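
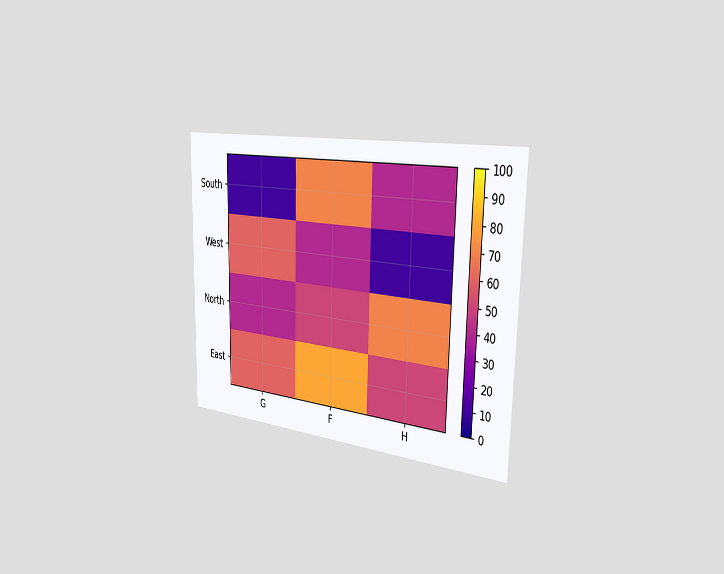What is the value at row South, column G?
10

The chart is viewed slightly from the right. Matching cell (South, G) against the colorbar gives 10.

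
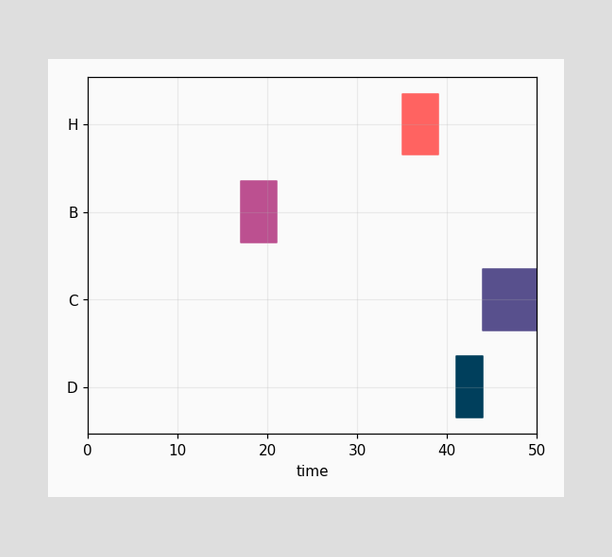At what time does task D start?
The D bar begins at t=41.

41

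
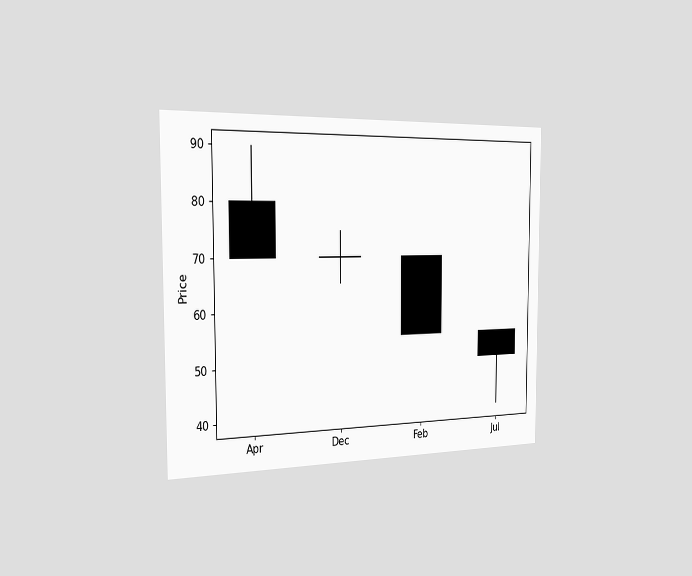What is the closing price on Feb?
55

The chart is viewed slightly from the left. The Feb candle closes at 55.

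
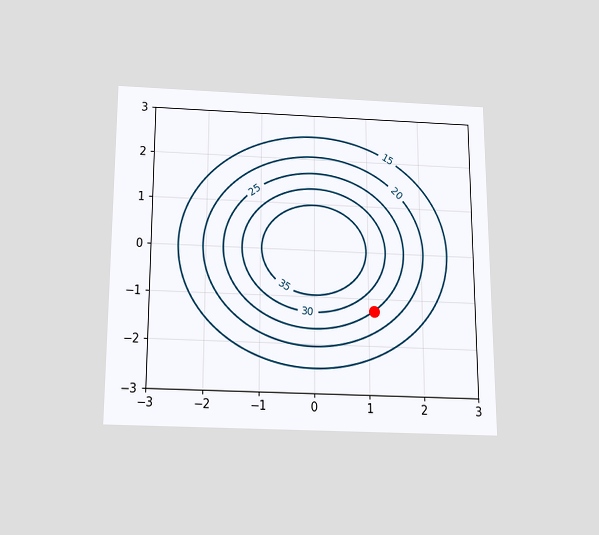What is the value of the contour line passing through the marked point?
25

The chart is viewed slightly from below. The marked point sits on the contour labelled 25.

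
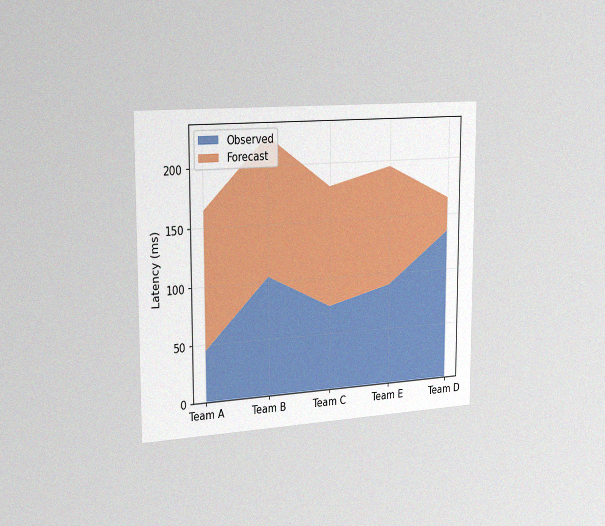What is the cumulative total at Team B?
The chart is viewed slightly from the left, with some photo noise. The stacked total at Team B reaches 225ms.

225ms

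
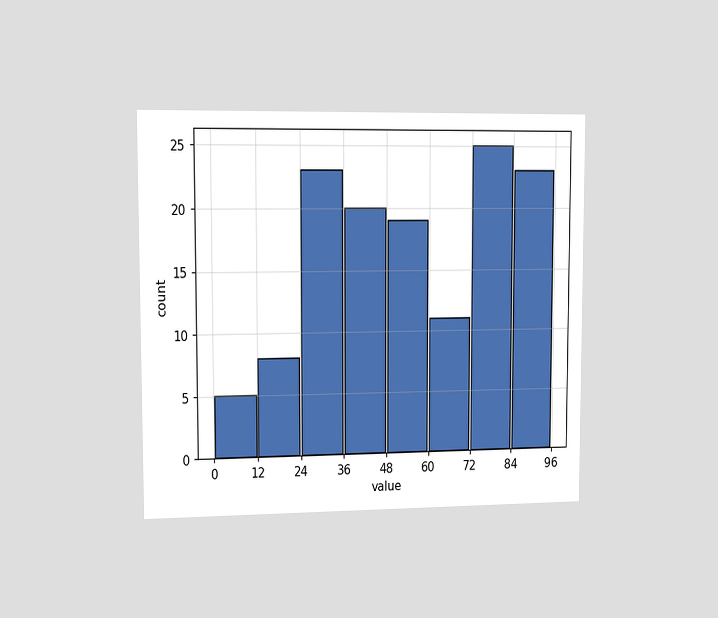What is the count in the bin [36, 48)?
The chart is viewed slightly from the left. The [36, 48) bin has height 20.

20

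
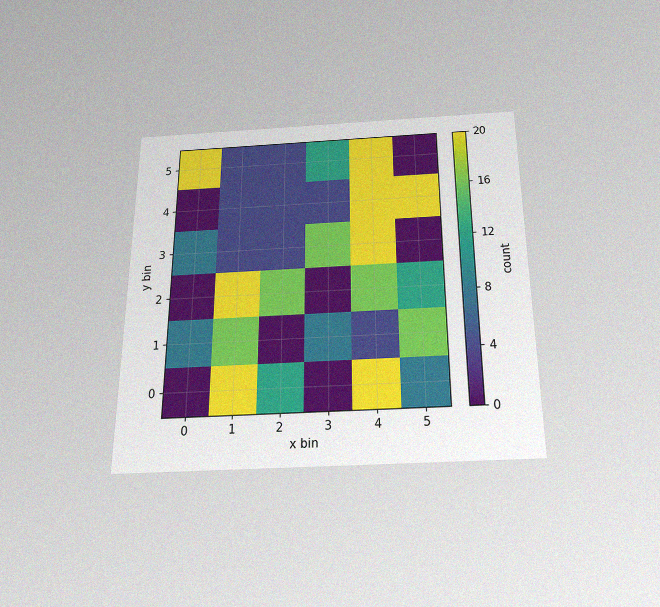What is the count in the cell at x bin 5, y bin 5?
The chart is viewed slightly from below, with some photo noise. Matching the cell (5, 5) against the colorbar gives 0.

0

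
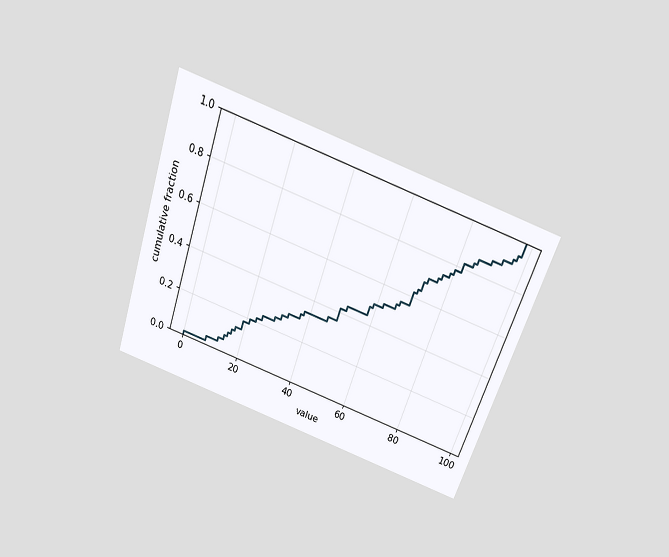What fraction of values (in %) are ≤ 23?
22%

The chart is tilted about 19° clockwise and viewed slightly from above. At x=23 the ECDF step is at 22%.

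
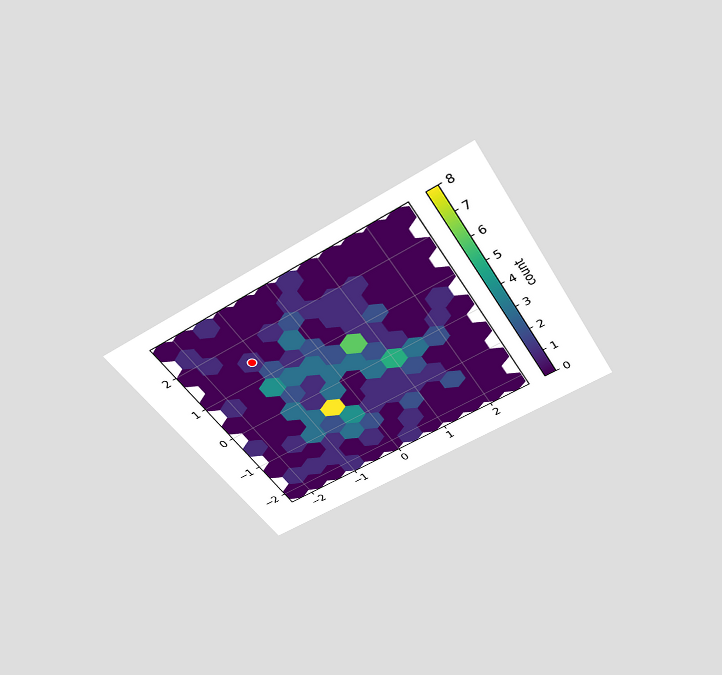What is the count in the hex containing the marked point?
1

The chart is tilted about 31° counter-clockwise and viewed slightly from above. The marked hex reads 1 on the colorbar.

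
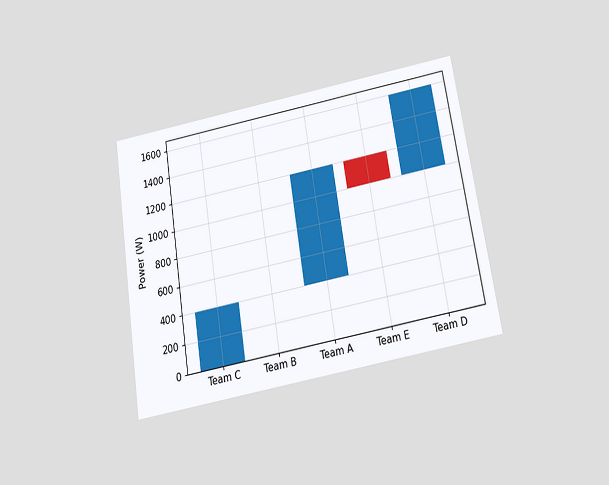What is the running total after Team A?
The chart is tilted about 9° counter-clockwise and viewed slightly from below. After Team A the running total reaches 1200W.

1200W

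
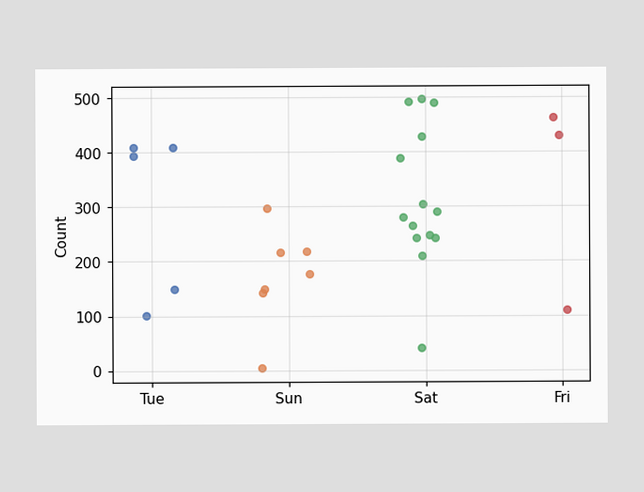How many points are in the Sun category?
Counting the markers in the Sun column gives 7.

7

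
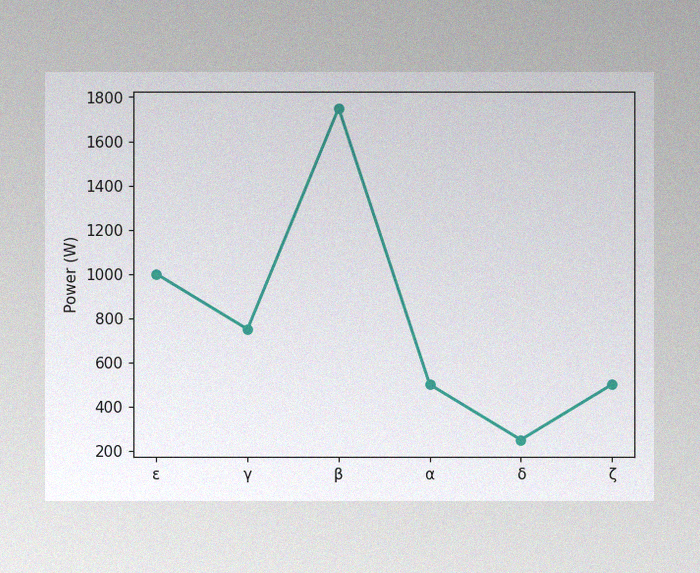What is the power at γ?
The image has some photo noise and uneven lighting. At γ, the line is at 750W.

750W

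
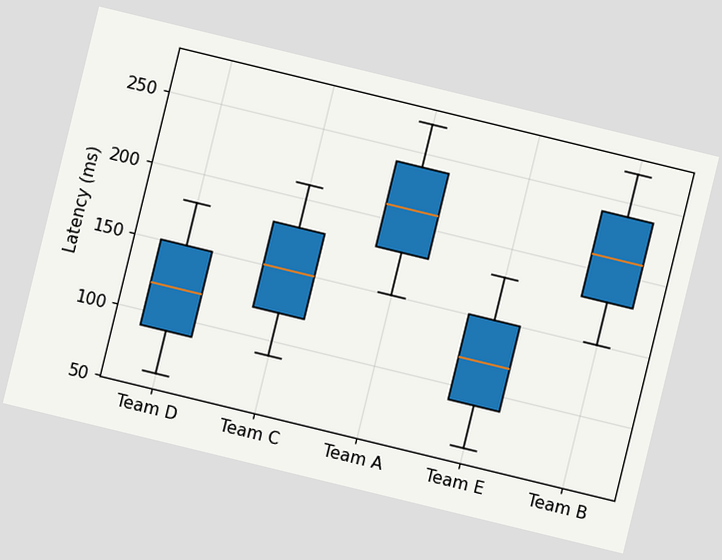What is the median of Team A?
210ms

The chart is tilted about 14° clockwise. The median line in the Team A box sits at 210ms.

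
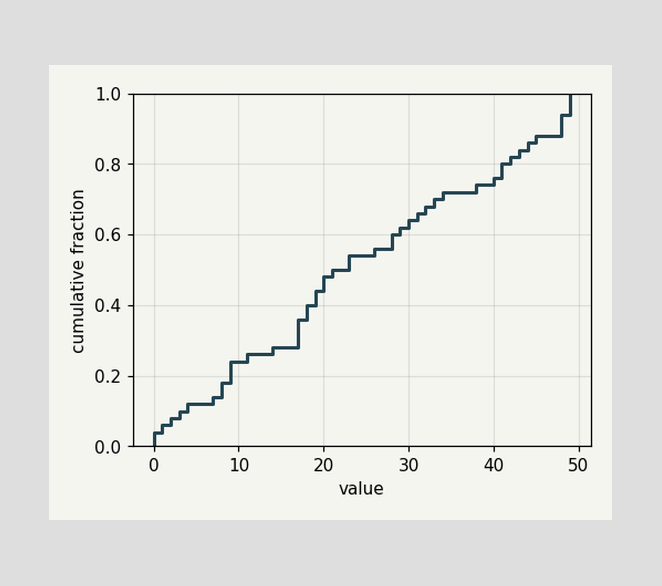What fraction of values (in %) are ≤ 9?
At x=9 the ECDF step is at 24%.

24%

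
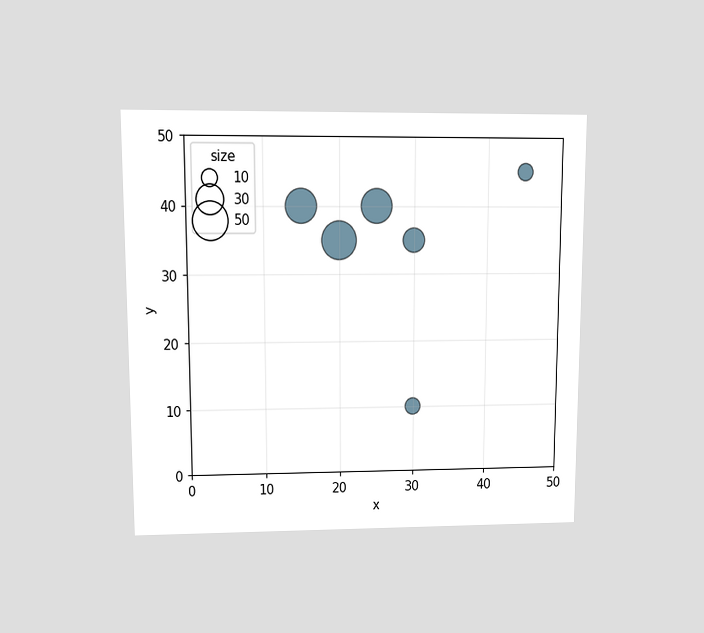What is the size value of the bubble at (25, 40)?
40

The chart is viewed at a slight angle. Matching the bubble at (25, 40) against the size legend gives 40.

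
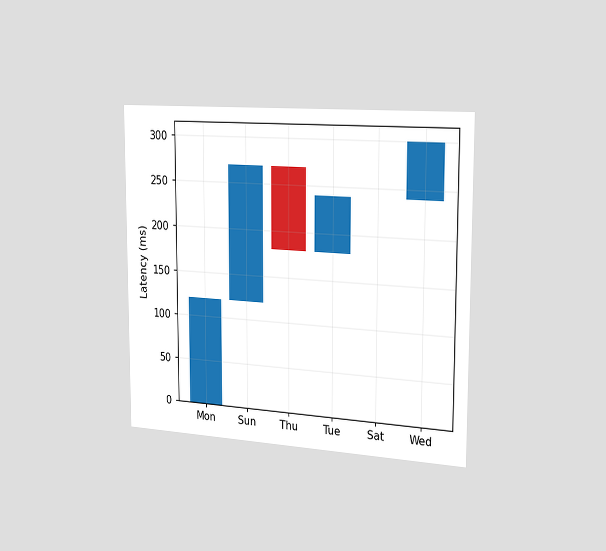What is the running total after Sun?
The chart is viewed slightly from the right. After Sun the running total reaches 270ms.

270ms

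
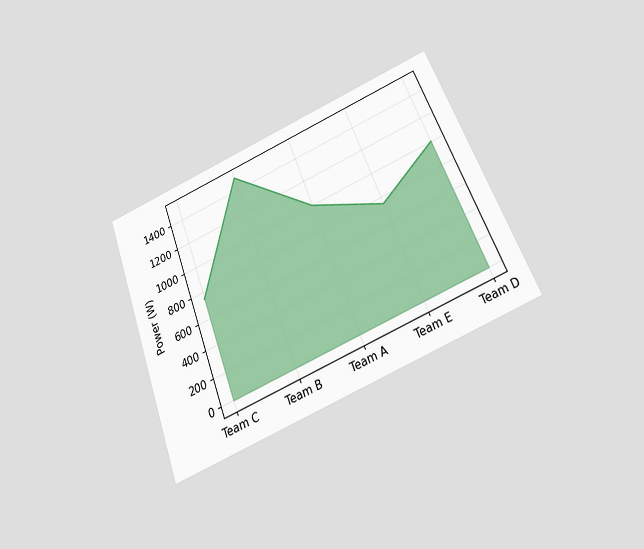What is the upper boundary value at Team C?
The chart is tilted about 21° counter-clockwise and viewed slightly from below. At Team C the upper boundary is at 750W.

750W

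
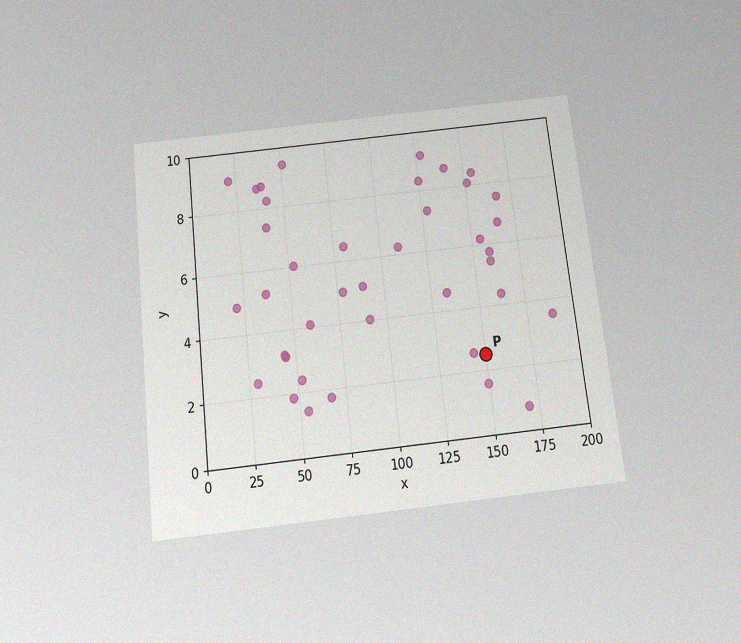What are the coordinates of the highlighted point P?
The chart is tilted about 6° counter-clockwise and viewed slightly from below, with some photo noise. Following the gridlines from P to each axis, P sits at (150, 2.5).

(150, 2.5)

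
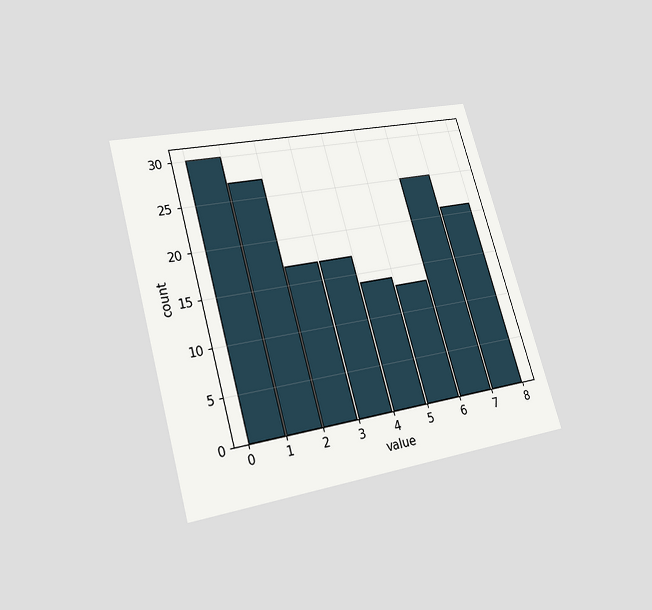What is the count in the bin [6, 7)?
The chart is tilted about 16° counter-clockwise and viewed at a slight angle. The [6, 7) bin has height 25.

25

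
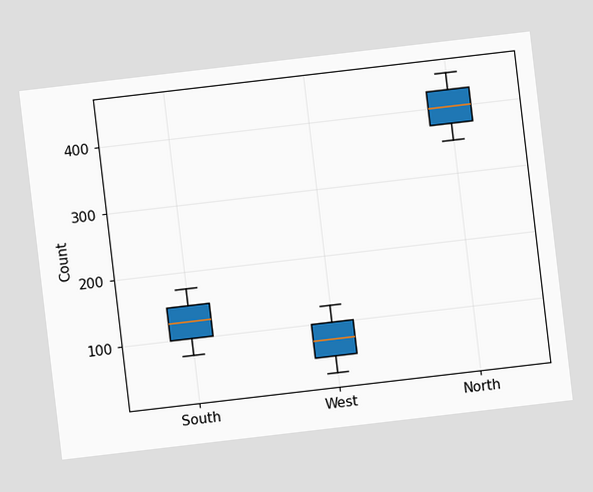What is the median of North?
400

The chart is tilted about 7° counter-clockwise. The median line in the North box sits at 400.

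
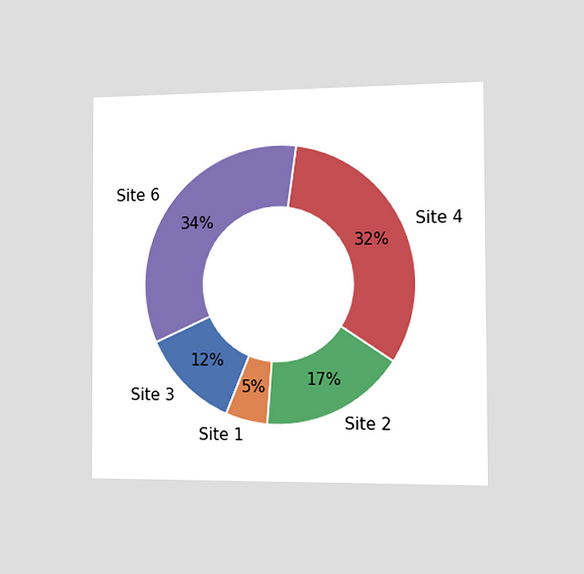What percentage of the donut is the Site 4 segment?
32%

The chart is viewed slightly from the right. The Site 4 segment takes up 32% of the ring.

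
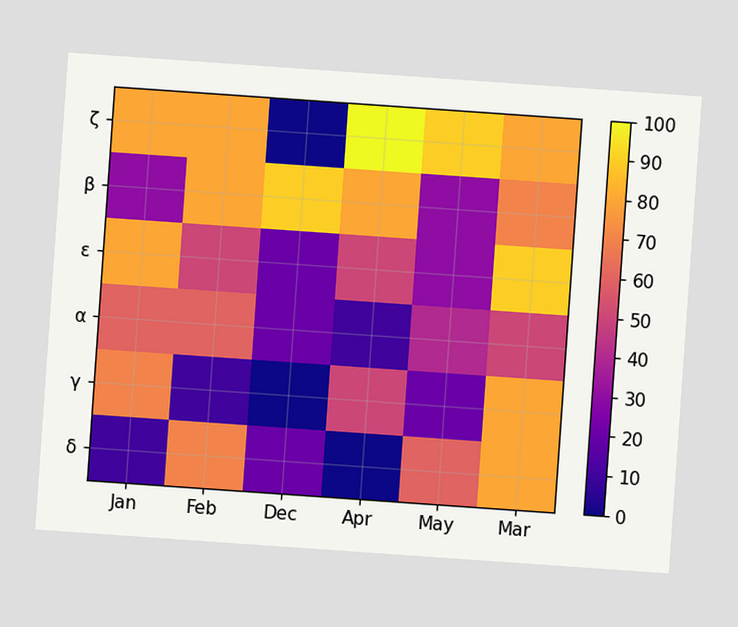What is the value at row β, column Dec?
90

The chart is tilted about 4° clockwise. Matching cell (β, Dec) against the colorbar gives 90.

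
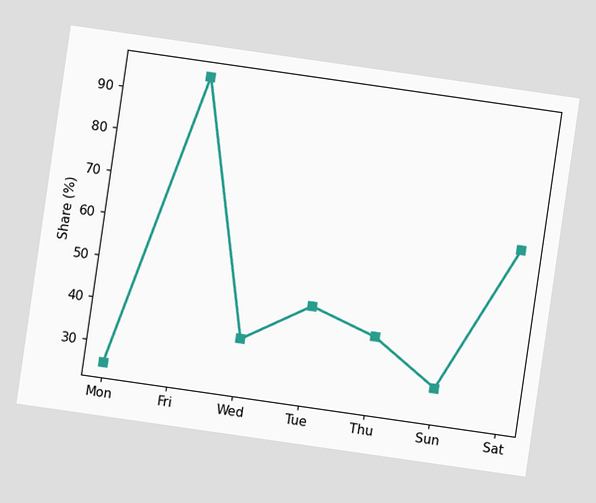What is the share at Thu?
40%

The chart is tilted about 8° clockwise. At Thu, the line is at 40%.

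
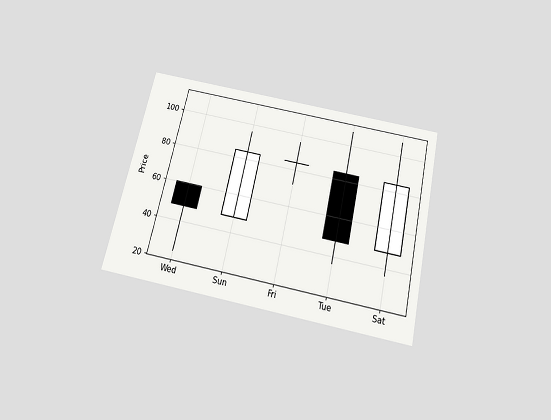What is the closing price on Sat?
84

The chart is tilted about 13° clockwise and viewed slightly from below. The Sat candle closes at 84.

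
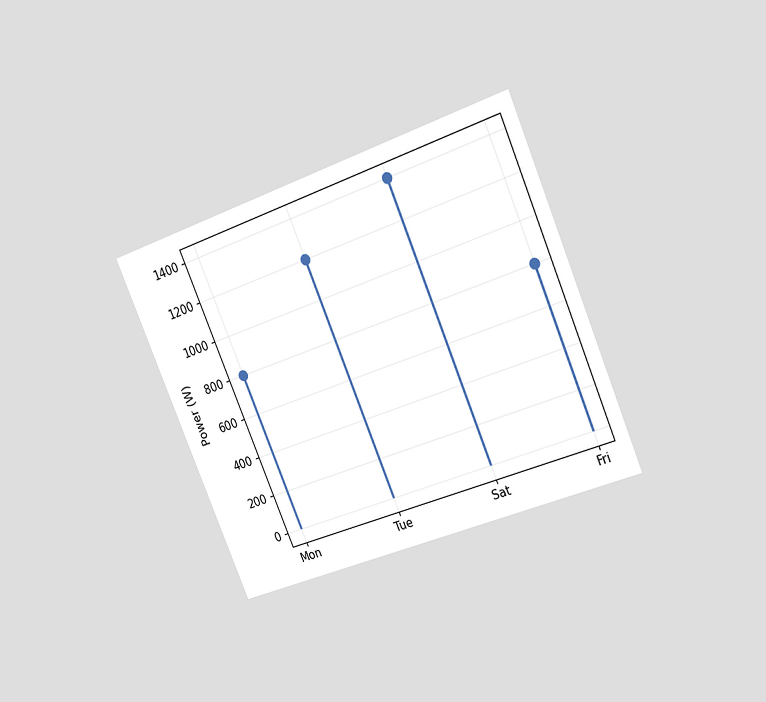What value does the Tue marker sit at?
1200W

The chart is tilted about 23° counter-clockwise and viewed slightly from the right. The Tue marker sits at 1200W.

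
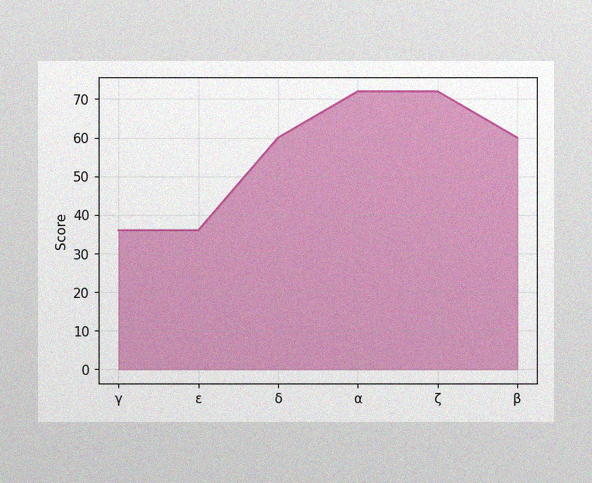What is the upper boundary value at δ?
The image has some photo noise and uneven lighting. At δ the upper boundary is at 60.

60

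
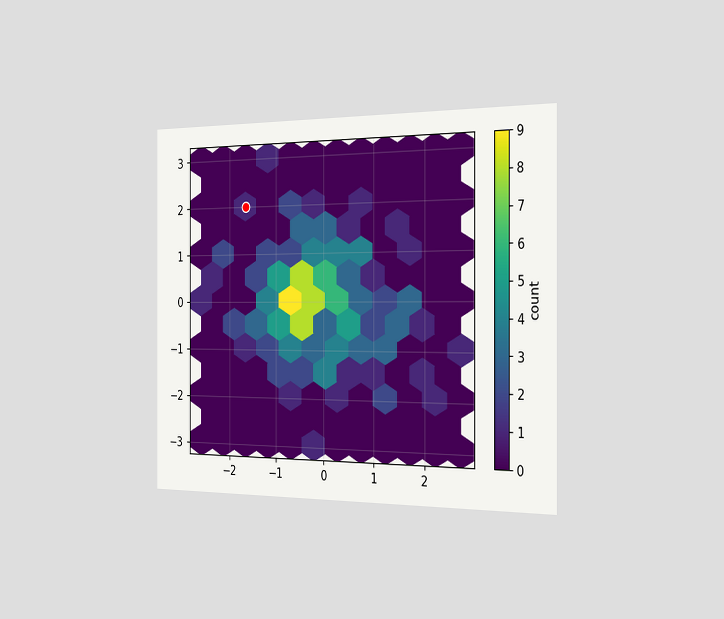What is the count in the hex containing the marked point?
1

The chart is viewed slightly from the right. The marked hex reads 1 on the colorbar.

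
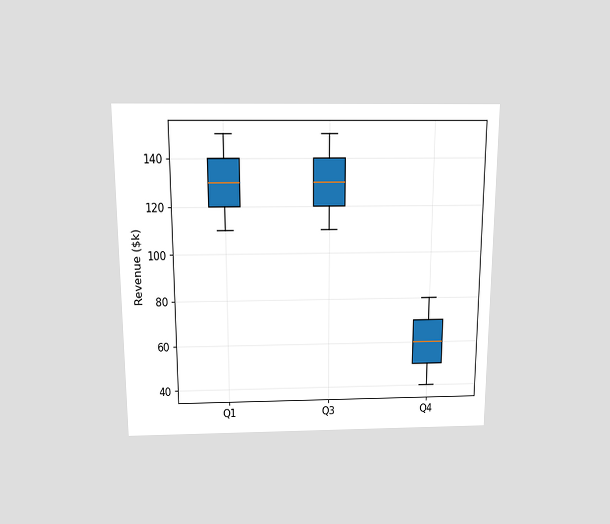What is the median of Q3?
$130k

The chart is viewed slightly from above. The median line in the Q3 box sits at $130k.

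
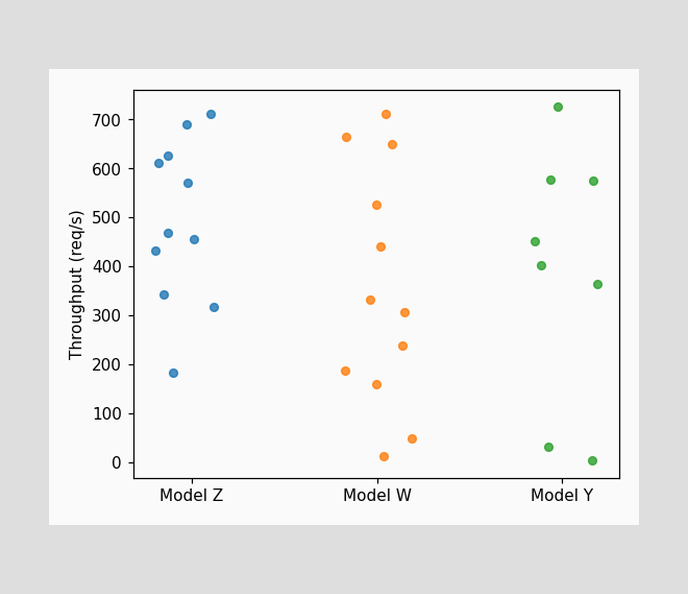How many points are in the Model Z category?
Counting the markers in the Model Z column gives 11.

11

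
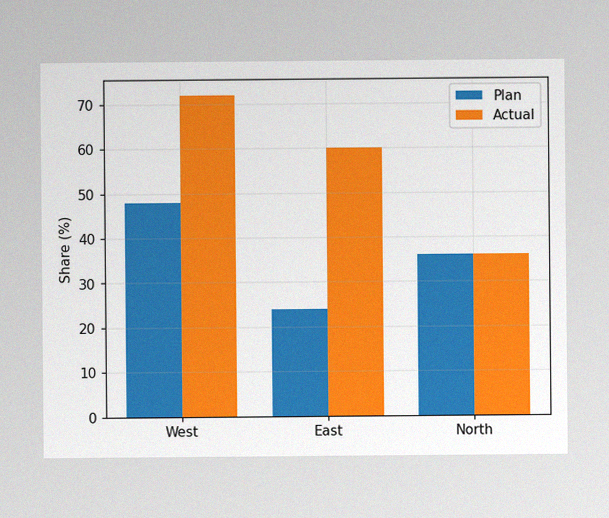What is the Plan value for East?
The image has some photo noise and uneven lighting. The Plan bar at East reaches 24% on the y-axis.

24%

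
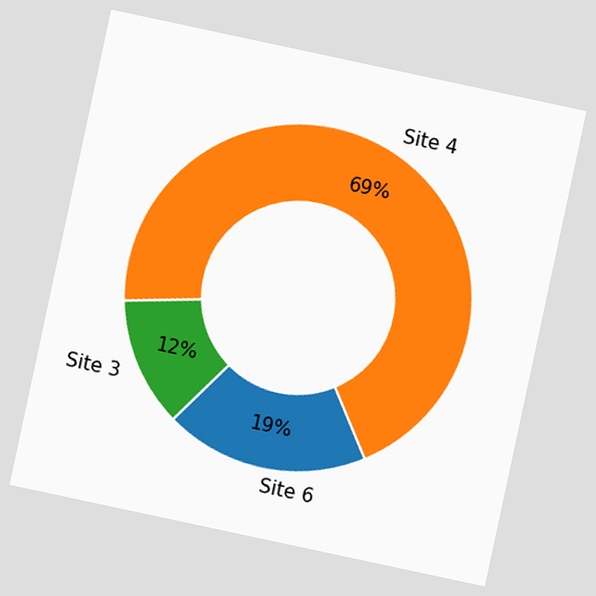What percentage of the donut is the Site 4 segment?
The chart is tilted about 12° clockwise. The Site 4 segment takes up 69% of the ring.

69%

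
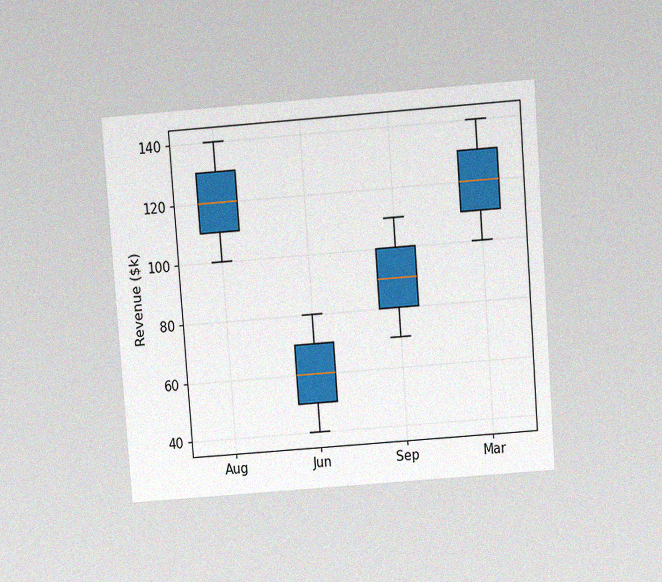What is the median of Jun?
The chart is tilted about 4° counter-clockwise and viewed slightly from above, with some photo noise. The median line in the Jun box sits at $60k.

$60k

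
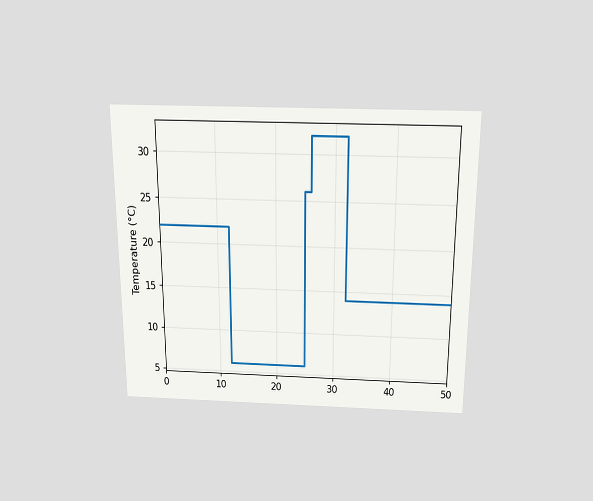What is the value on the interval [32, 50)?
14°C

The chart is viewed slightly from above. On [32, 50) the step sits at 14°C.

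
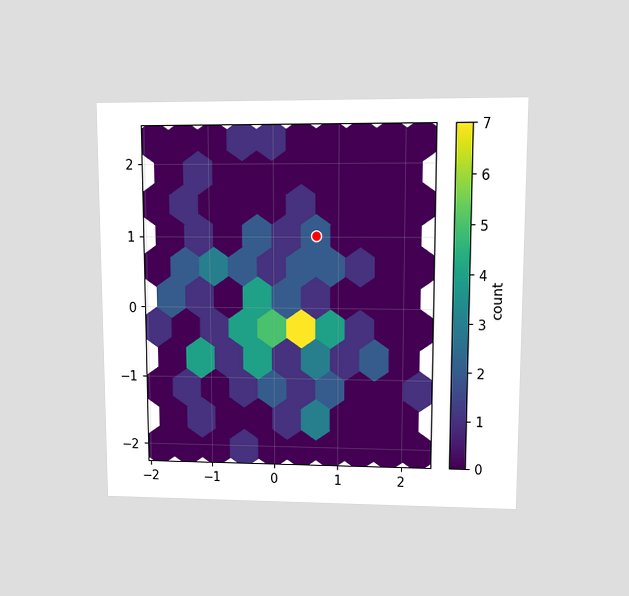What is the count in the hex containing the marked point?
The chart is viewed at a slight angle. The marked hex reads 2 on the colorbar.

2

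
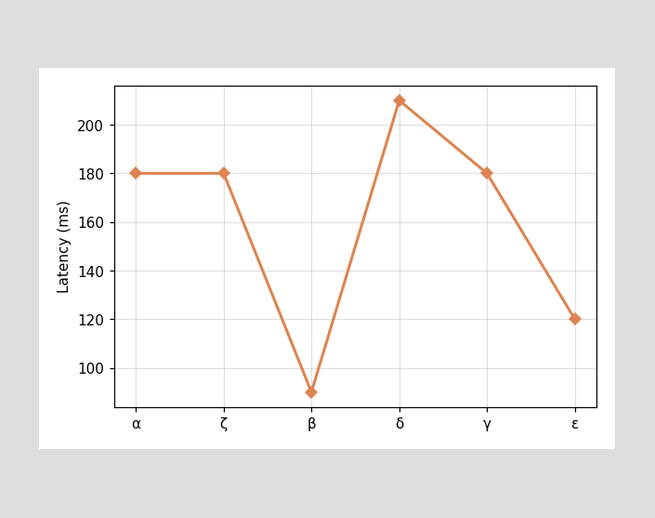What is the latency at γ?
At γ, the line is at 180ms.

180ms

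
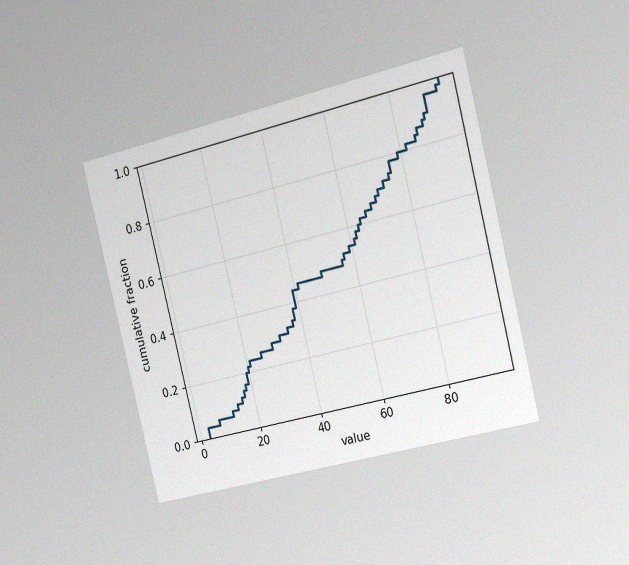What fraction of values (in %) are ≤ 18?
The chart is tilted about 14° counter-clockwise and viewed slightly from the right, with some photo noise. At x=18 the ECDF step is at 16%.

16%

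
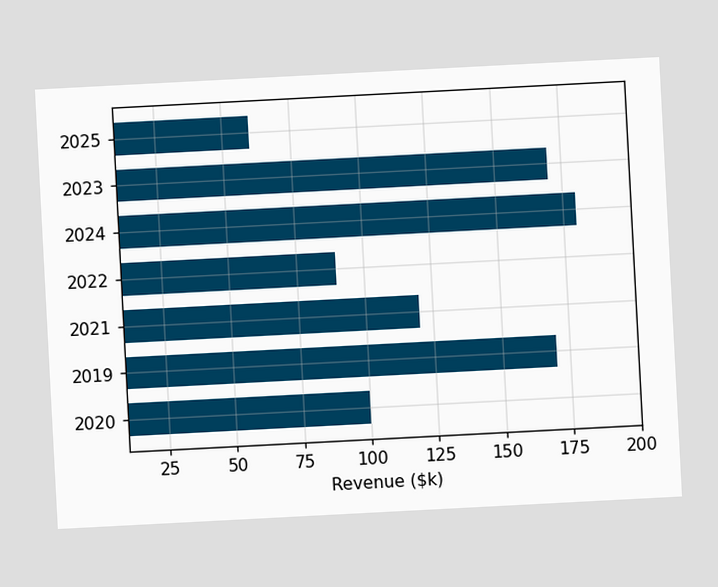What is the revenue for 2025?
The chart is tilted about 3° counter-clockwise. Reading along the chart's x-axis, the 2025 bar reaches $60k.

$60k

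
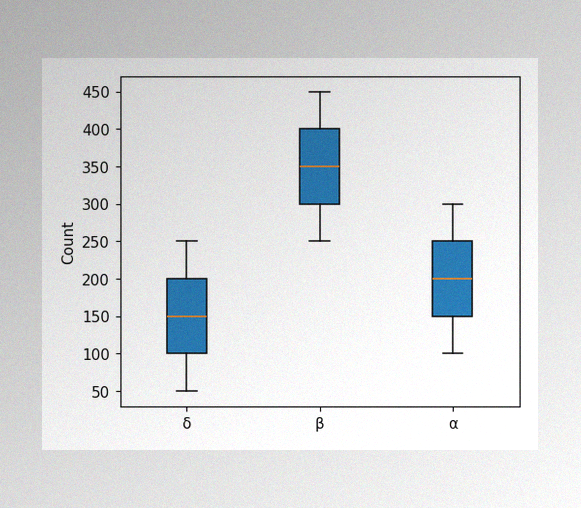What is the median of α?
200

The image has some photo noise and uneven lighting. The median line in the α box sits at 200.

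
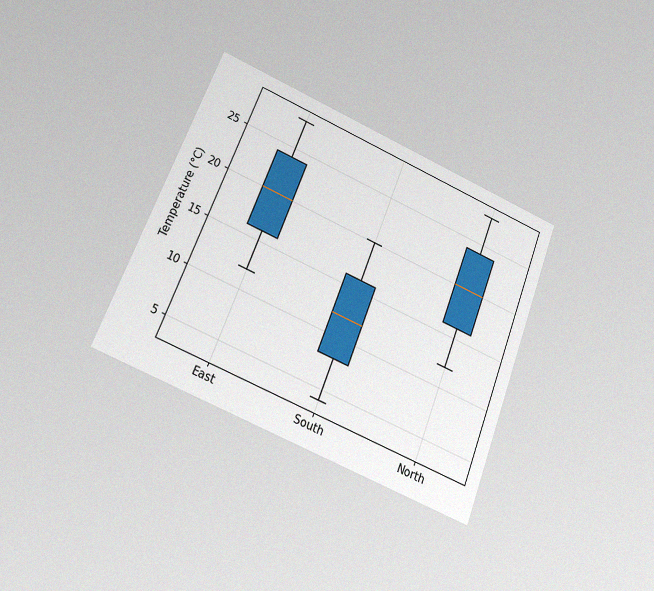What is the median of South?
The chart is tilted about 22° clockwise and viewed at a slight angle, with some photo noise. The median line in the South box sits at 12°C.

12°C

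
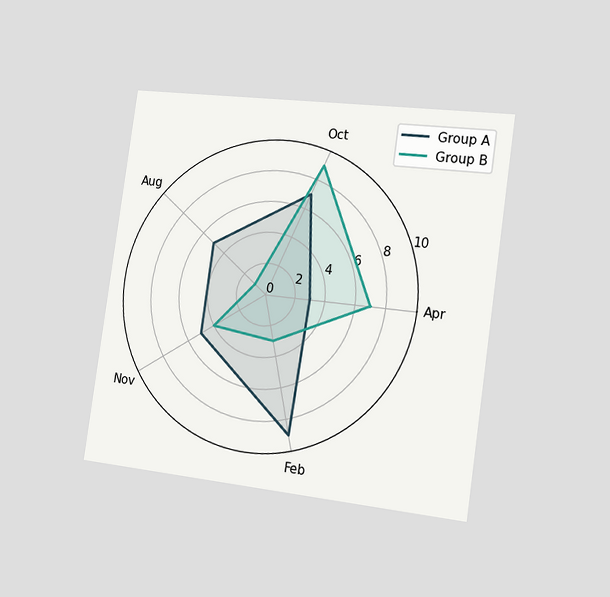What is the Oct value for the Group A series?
7

The chart is tilted about 8° clockwise and viewed slightly from the right. On the Oct axis, Group A reaches 7.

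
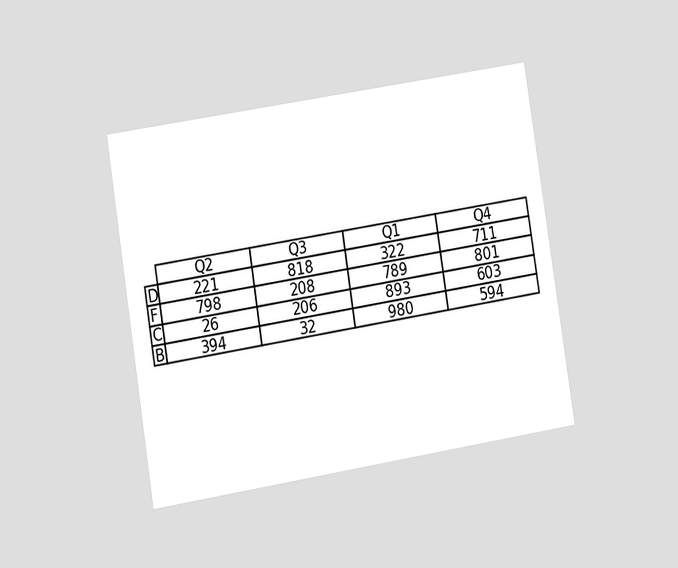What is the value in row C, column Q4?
603

The chart is tilted about 9° counter-clockwise and viewed at a slight angle. The (C, Q4) cell reads 603.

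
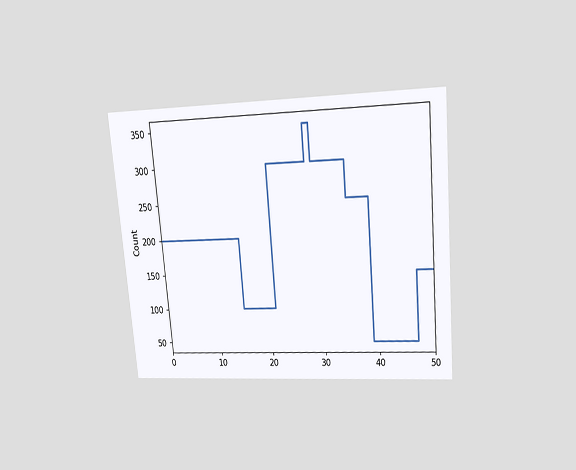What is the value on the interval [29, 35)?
The chart is tilted about 5° counter-clockwise and viewed slightly from above. On [29, 35) the step sits at 300.

300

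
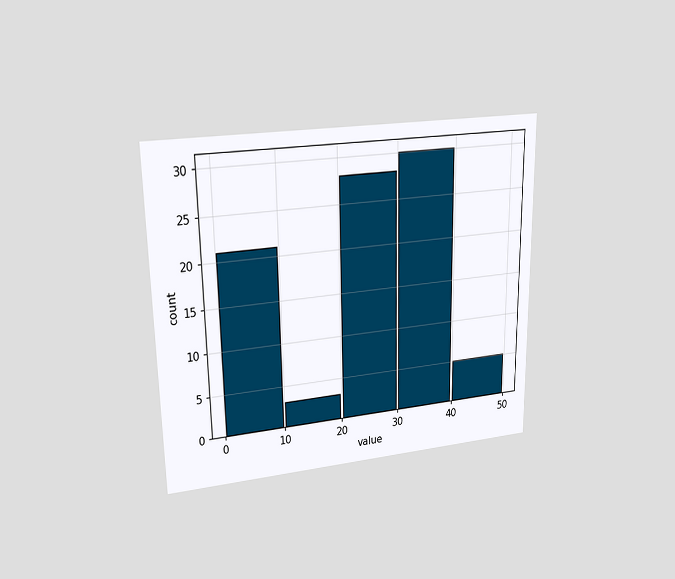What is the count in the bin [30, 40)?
The chart is viewed at a slight angle. The [30, 40) bin has height 30.

30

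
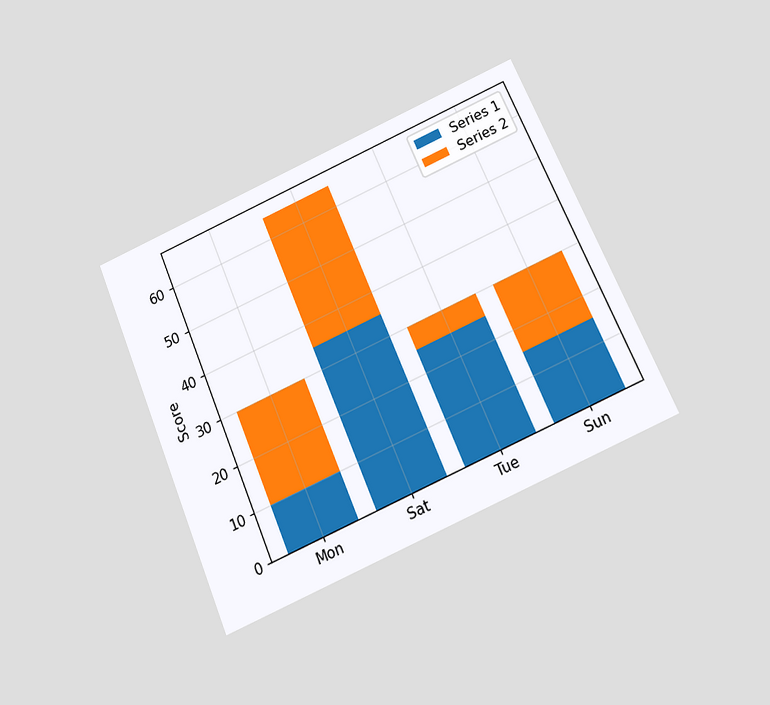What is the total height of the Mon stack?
The chart is tilted about 23° counter-clockwise and viewed slightly from below. The Mon stack's top reaches 30 on the y-axis.

30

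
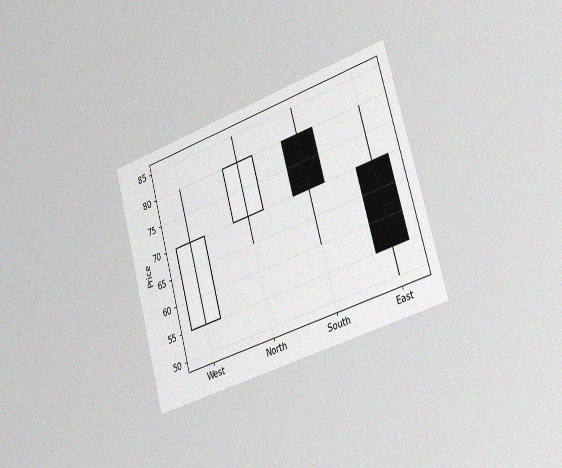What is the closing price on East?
55

The chart is tilted about 15° counter-clockwise and viewed slightly from the right, with some photo noise. The East candle closes at 55.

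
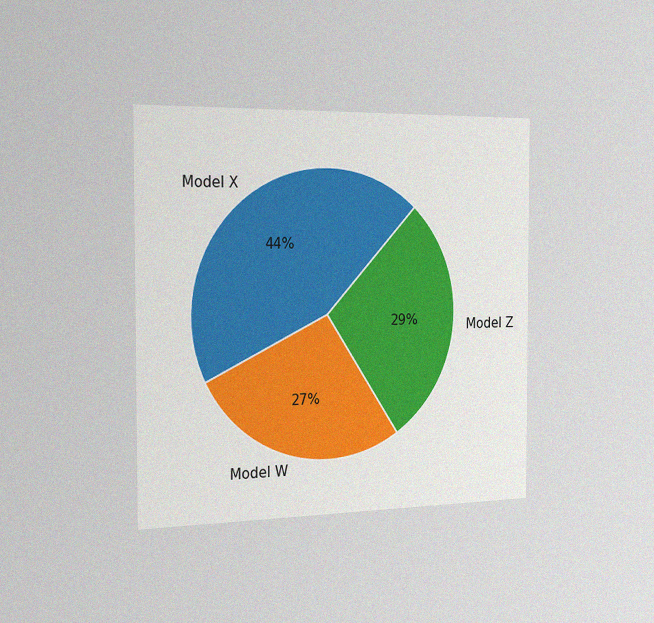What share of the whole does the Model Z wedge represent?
29%

The chart is viewed slightly from the left, with some photo noise. The Model Z slice takes up 29% of the pie.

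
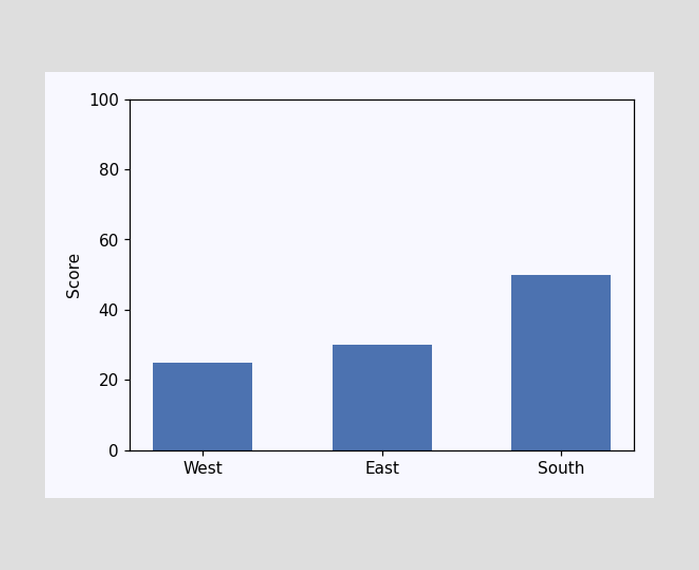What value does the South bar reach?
50

Reading along the chart's y-axis, the South bar reaches 50.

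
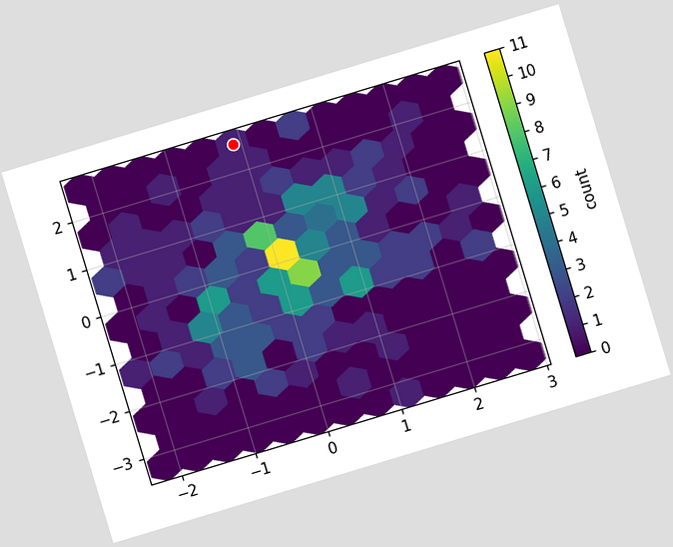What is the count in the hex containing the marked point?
The chart is tilted about 17° counter-clockwise. The marked hex reads 1 on the colorbar.

1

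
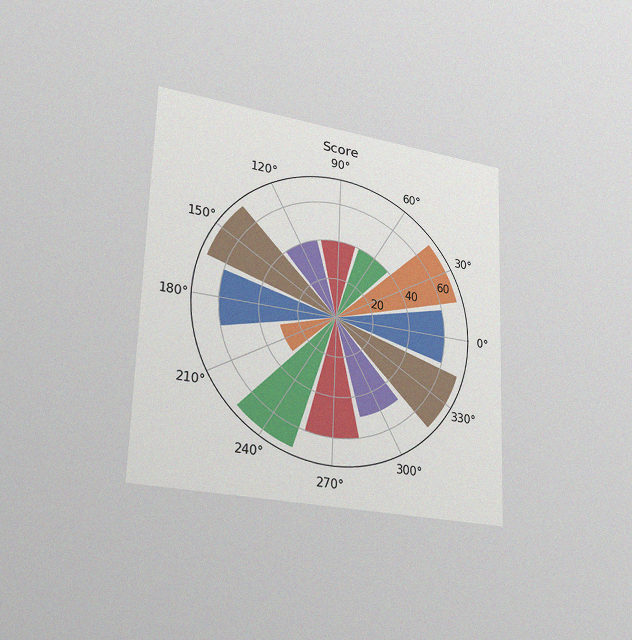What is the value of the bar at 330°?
The chart is viewed slightly from the left, with some photo noise. The bar at 330° reaches 70 on the radial axis.

70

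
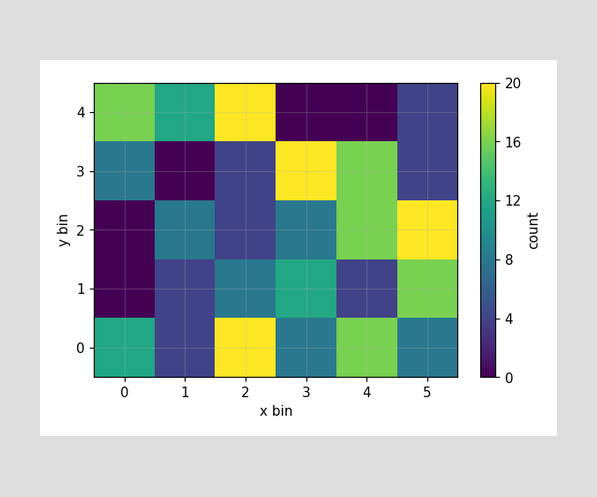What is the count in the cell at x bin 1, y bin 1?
4

Matching the cell (1, 1) against the colorbar gives 4.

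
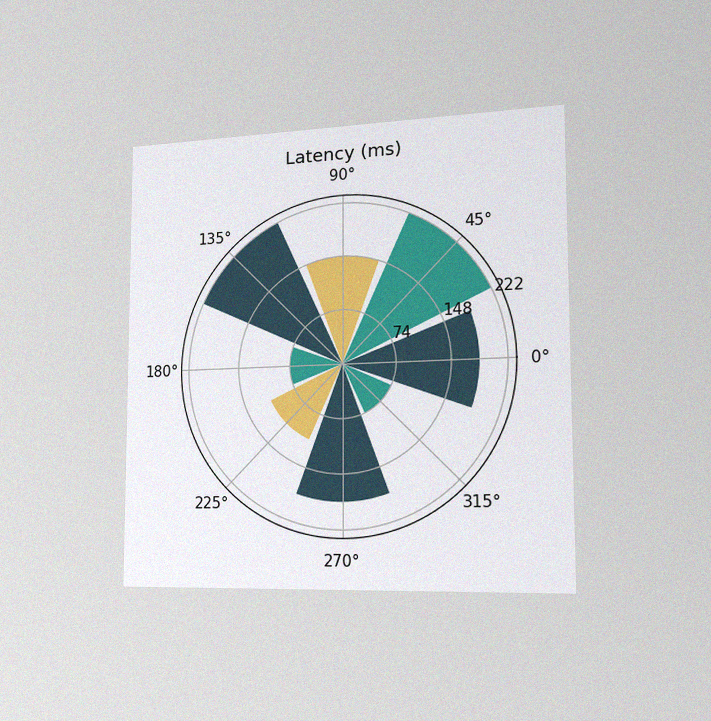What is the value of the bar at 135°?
222ms

The chart is viewed slightly from the right, with some photo noise. The bar at 135° reaches 222ms on the radial axis.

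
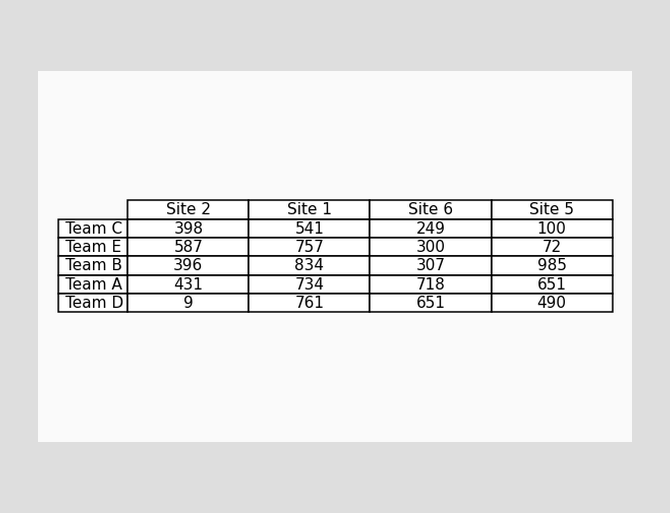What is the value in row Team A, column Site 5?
The (Team A, Site 5) cell reads 651.

651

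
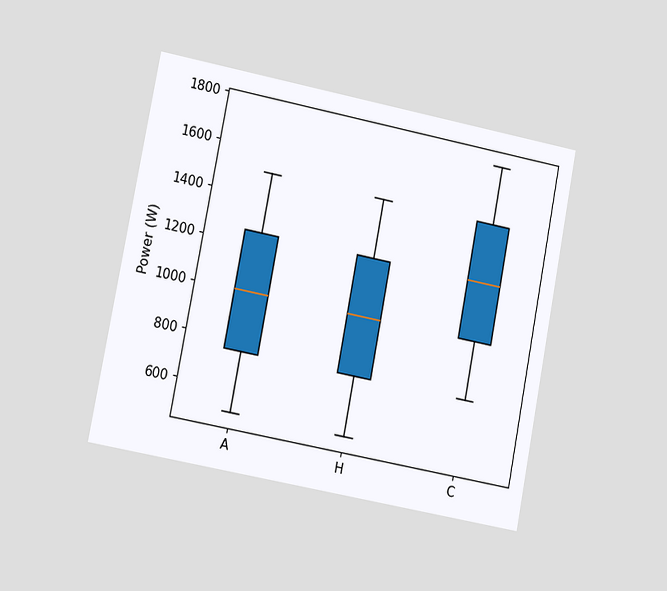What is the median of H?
1000W

The chart is tilted about 11° clockwise and viewed at a slight angle. The median line in the H box sits at 1000W.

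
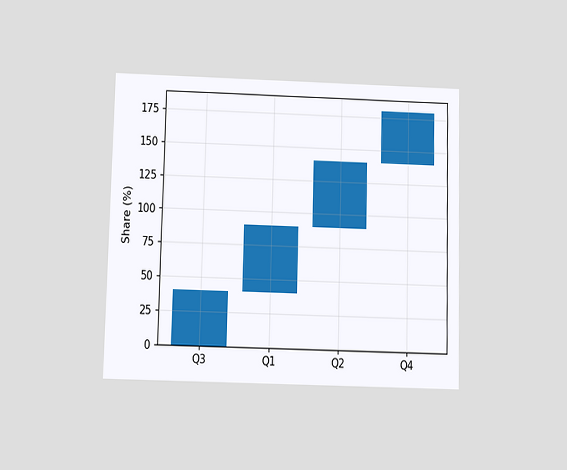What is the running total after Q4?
The chart is viewed slightly from below. After Q4 the running total reaches 180%.

180%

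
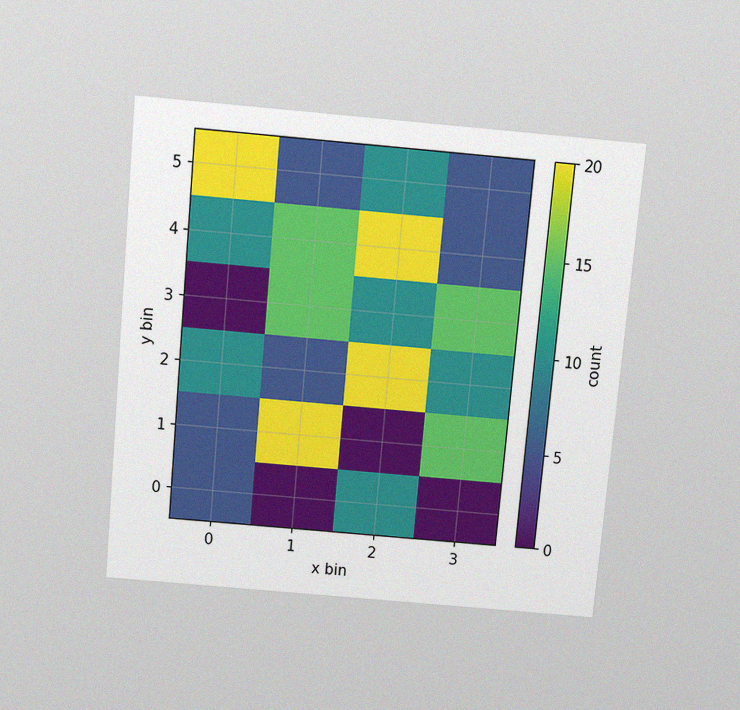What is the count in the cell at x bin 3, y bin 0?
The chart is tilted about 5° clockwise and viewed slightly from above, with some photo noise. Matching the cell (3, 0) against the colorbar gives 0.

0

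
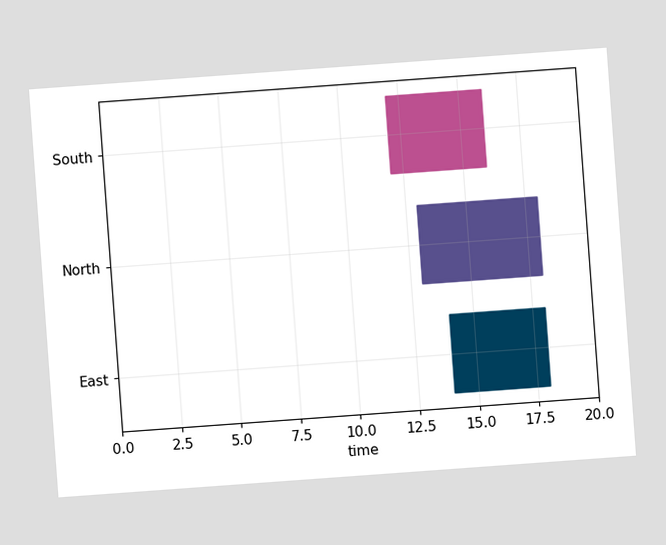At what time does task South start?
The chart is tilted about 4° counter-clockwise. The South bar begins at t=12.

12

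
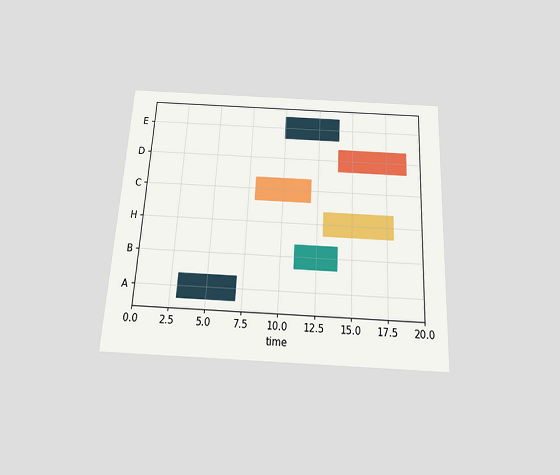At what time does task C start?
8

The chart is tilted about 3° clockwise and viewed slightly from below. The C bar begins at t=8.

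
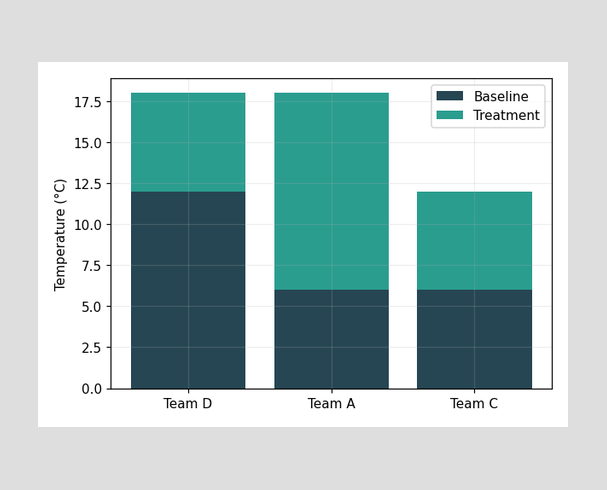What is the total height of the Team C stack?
The Team C stack's top reaches 12°C on the y-axis.

12°C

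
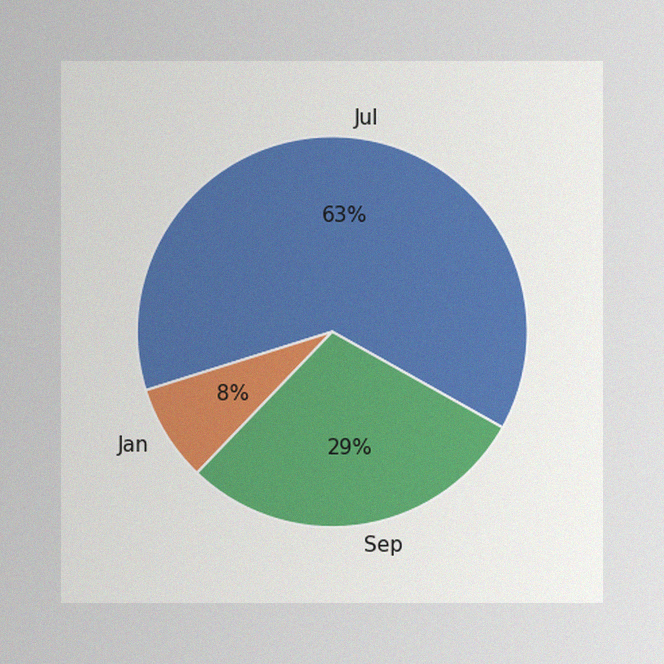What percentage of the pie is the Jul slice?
The image has some photo noise and uneven lighting. The Jul slice takes up 63% of the pie.

63%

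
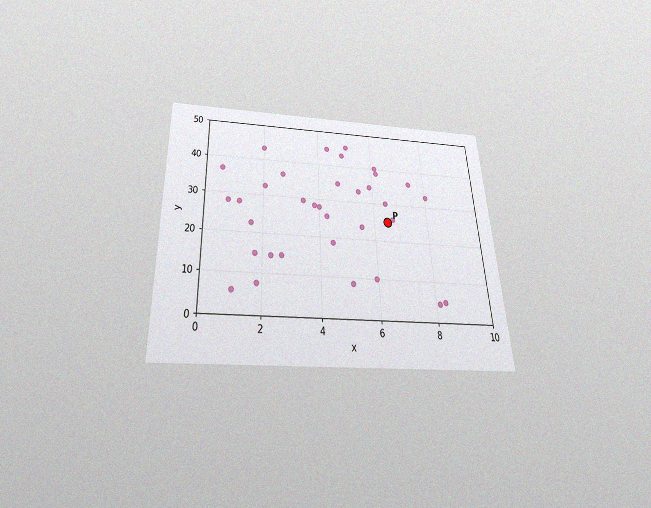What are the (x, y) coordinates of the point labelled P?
(6.5, 25)

The chart is tilted about 3° counter-clockwise and viewed slightly from below, with some photo noise. Following the gridlines from P to each axis, P sits at (6.5, 25).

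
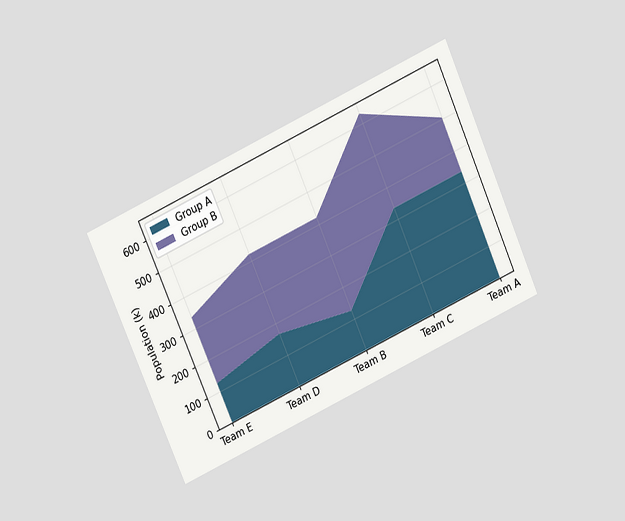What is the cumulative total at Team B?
420k

The chart is tilted about 24° counter-clockwise and viewed at a slight angle. The stacked total at Team B reaches 420k.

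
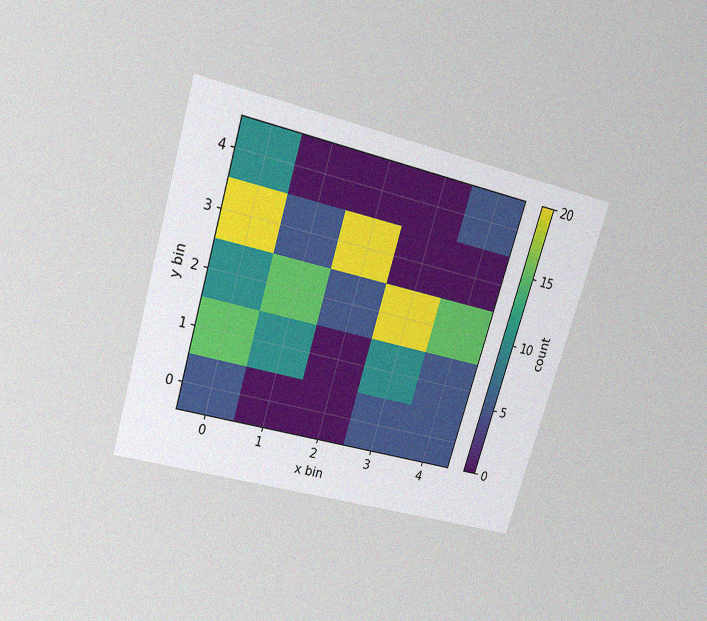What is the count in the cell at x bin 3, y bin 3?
The chart is tilted about 17° clockwise and viewed slightly from above, with some photo noise. Matching the cell (3, 3) against the colorbar gives 0.

0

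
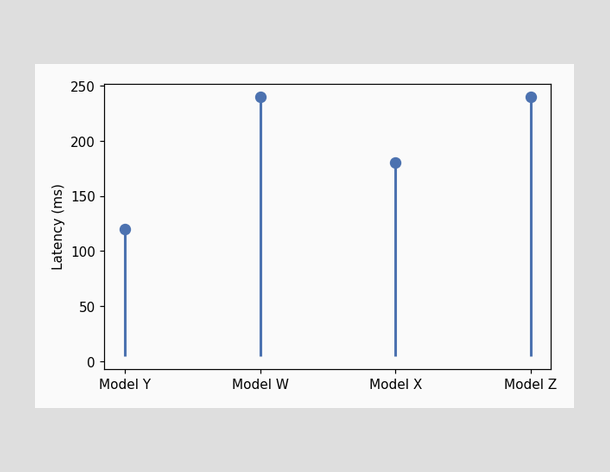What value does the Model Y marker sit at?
The Model Y marker sits at 120ms.

120ms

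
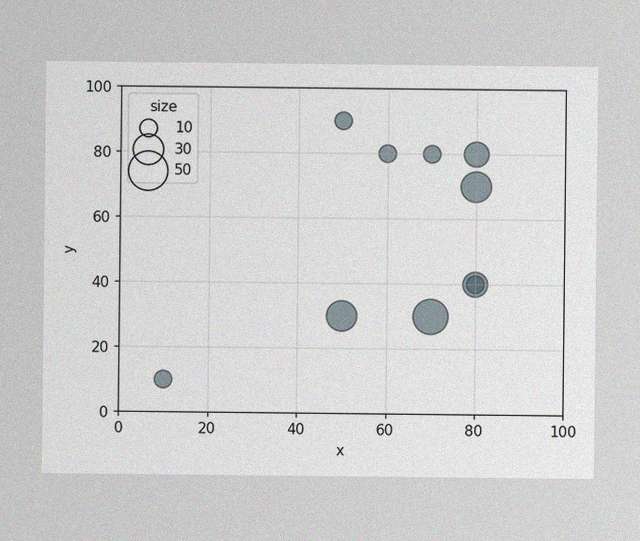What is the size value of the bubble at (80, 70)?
The image has some photo noise and uneven lighting. Matching the bubble at (80, 70) against the size legend gives 30.

30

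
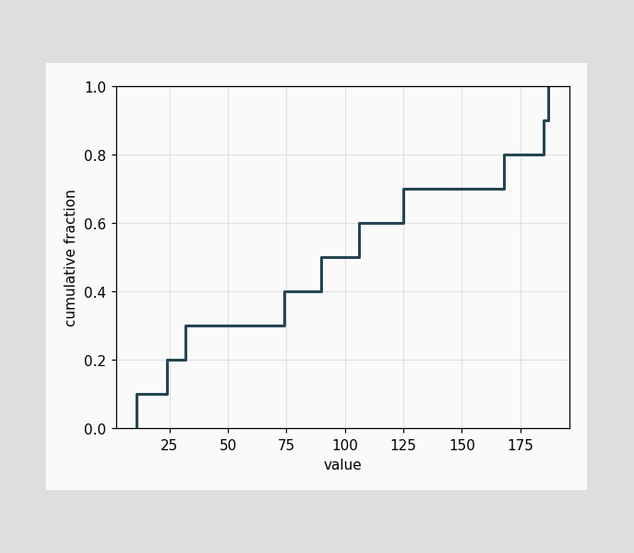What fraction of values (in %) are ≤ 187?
At x=187 the ECDF step is at 100%.

100%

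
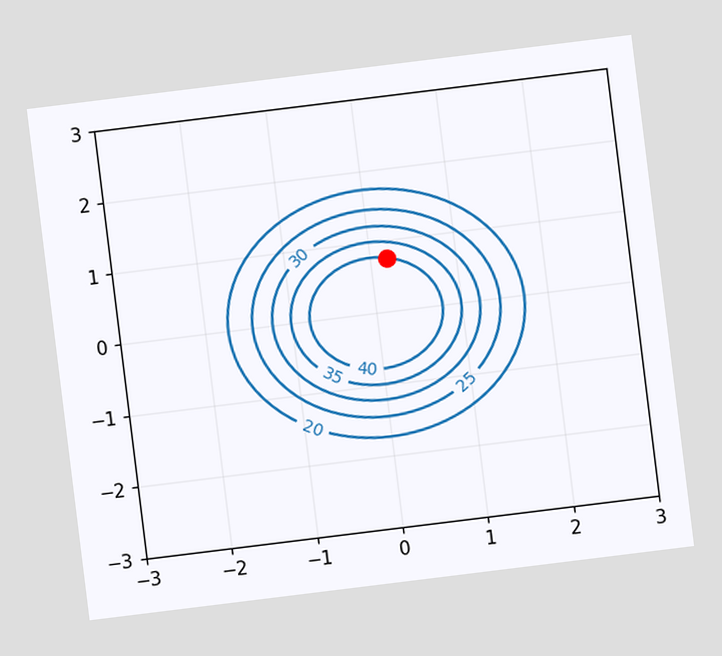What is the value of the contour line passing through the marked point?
40

The chart is tilted about 7° counter-clockwise. The marked point sits on the contour labelled 40.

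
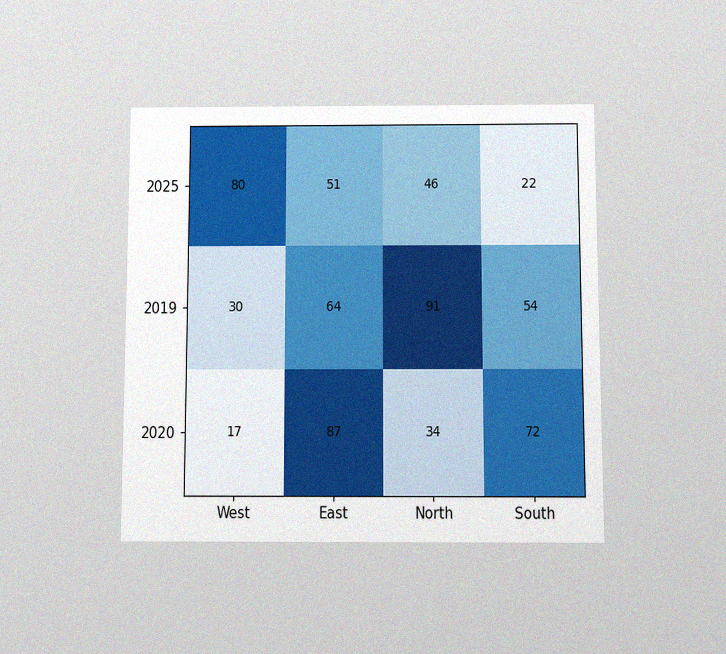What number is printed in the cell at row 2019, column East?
64

The chart is viewed slightly from below, with some photo noise. The (2019, East) cell reads 64.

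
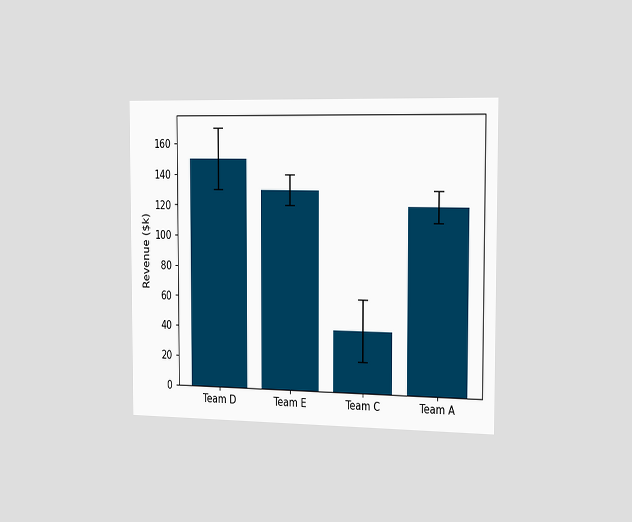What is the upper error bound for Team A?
$130k

The chart is viewed slightly from the right. The Team A bar's upper whisker reaches $130k.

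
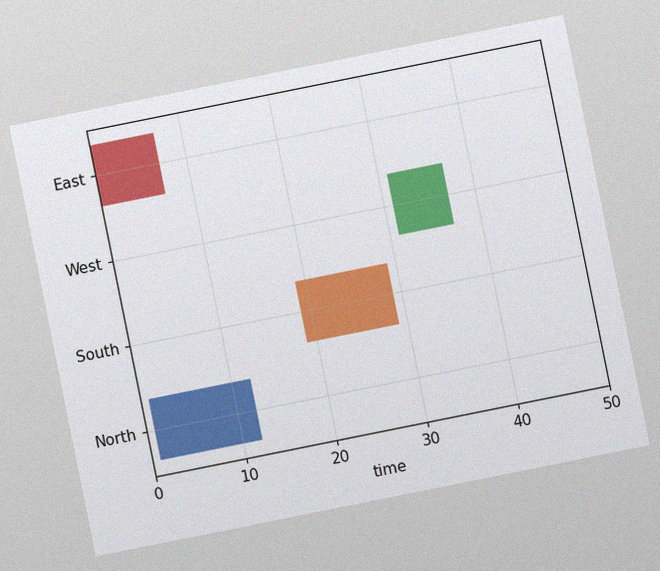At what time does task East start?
0

The chart is tilted about 11° counter-clockwise, with some photo noise. The East bar begins at t=0.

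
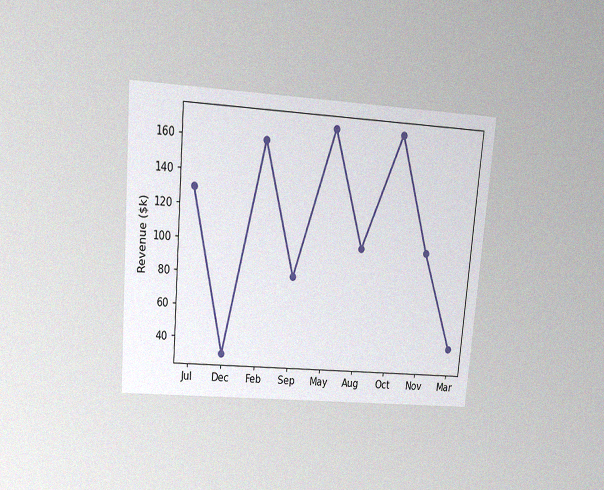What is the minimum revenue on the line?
The chart is tilted about 5° clockwise and viewed slightly from above, with some photo noise. The lowest point is at Dec, and reading across to the y-axis gives $30k.

$30k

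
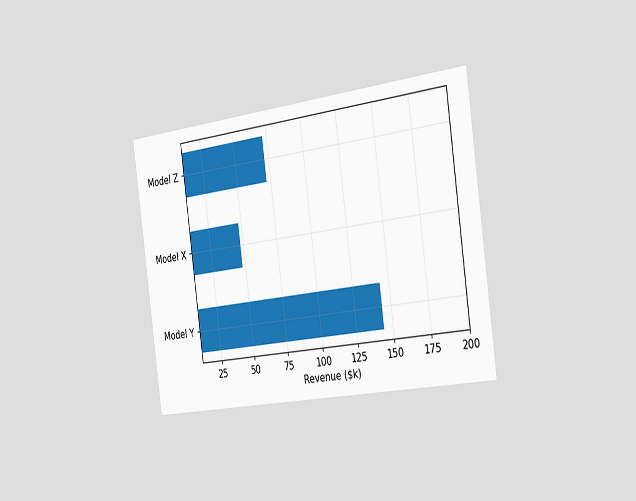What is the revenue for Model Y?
$144k

The chart is tilted about 8° counter-clockwise and viewed slightly from the right. Reading along the chart's x-axis, the Model Y bar reaches $144k.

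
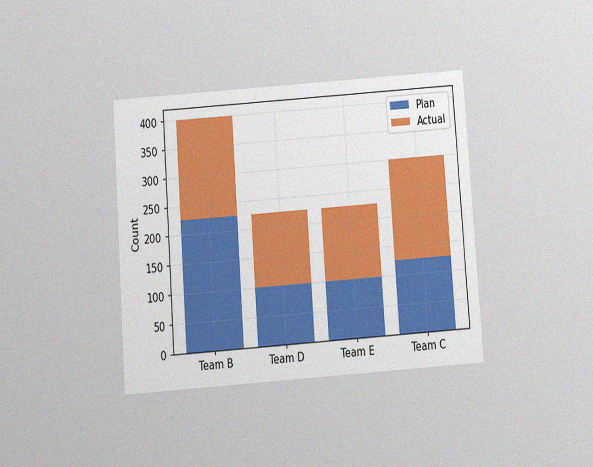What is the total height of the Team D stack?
The chart is tilted about 4° counter-clockwise and viewed slightly from below, with some photo noise. The Team D stack's top reaches 225 on the y-axis.

225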